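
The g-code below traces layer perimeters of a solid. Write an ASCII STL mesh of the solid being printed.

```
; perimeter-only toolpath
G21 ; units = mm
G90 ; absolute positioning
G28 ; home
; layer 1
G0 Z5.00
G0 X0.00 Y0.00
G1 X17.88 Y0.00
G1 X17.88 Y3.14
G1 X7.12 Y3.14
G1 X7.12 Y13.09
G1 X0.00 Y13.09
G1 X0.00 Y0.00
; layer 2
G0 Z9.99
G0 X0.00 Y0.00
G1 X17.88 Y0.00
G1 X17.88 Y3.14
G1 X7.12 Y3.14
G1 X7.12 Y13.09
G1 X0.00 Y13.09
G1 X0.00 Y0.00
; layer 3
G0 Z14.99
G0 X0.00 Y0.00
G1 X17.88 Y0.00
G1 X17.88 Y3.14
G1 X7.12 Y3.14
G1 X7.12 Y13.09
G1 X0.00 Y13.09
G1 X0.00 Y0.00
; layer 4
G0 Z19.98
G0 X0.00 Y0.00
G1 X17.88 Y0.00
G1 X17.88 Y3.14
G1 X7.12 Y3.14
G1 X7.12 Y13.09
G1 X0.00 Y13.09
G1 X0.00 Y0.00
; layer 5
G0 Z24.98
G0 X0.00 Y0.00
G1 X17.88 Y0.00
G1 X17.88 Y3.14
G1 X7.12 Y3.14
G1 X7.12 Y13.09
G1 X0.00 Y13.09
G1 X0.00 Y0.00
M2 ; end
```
solid part
  facet normal 0.0000 0.0000 -1.0000
    outer loop
      vertex 17.88 3.14 0.00
      vertex 17.88 0.00 0.00
      vertex 0.00 0.00 0.00
    endloop
  endfacet
  facet normal 0.0000 0.0000 -1.0000
    outer loop
      vertex 7.12 3.14 0.00
      vertex 17.88 3.14 0.00
      vertex 0.00 0.00 0.00
    endloop
  endfacet
  facet normal 0.0000 0.0000 -1.0000
    outer loop
      vertex 7.12 13.09 0.00
      vertex 7.12 3.14 0.00
      vertex 0.00 0.00 0.00
    endloop
  endfacet
  facet normal 0.0000 0.0000 -1.0000
    outer loop
      vertex 0.00 13.09 0.00
      vertex 7.12 13.09 0.00
      vertex 0.00 0.00 0.00
    endloop
  endfacet
  facet normal 0.0000 0.0000 1.0000
    outer loop
      vertex 0.00 0.00 24.98
      vertex 17.88 0.00 24.98
      vertex 17.88 3.14 24.98
    endloop
  endfacet
  facet normal 0.0000 0.0000 1.0000
    outer loop
      vertex 0.00 0.00 24.98
      vertex 17.88 3.14 24.98
      vertex 7.12 3.14 24.98
    endloop
  endfacet
  facet normal 0.0000 0.0000 1.0000
    outer loop
      vertex 0.00 0.00 24.98
      vertex 7.12 3.14 24.98
      vertex 7.12 13.09 24.98
    endloop
  endfacet
  facet normal 0.0000 0.0000 1.0000
    outer loop
      vertex 0.00 0.00 24.98
      vertex 7.12 13.09 24.98
      vertex 0.00 13.09 24.98
    endloop
  endfacet
  facet normal 0.0000 -1.0000 0.0000
    outer loop
      vertex 0.00 0.00 0.00
      vertex 17.88 0.00 0.00
      vertex 17.88 0.00 24.98
    endloop
  endfacet
  facet normal 0.0000 -1.0000 0.0000
    outer loop
      vertex 0.00 0.00 0.00
      vertex 17.88 0.00 24.98
      vertex 0.00 0.00 24.98
    endloop
  endfacet
  facet normal 1.0000 0.0000 0.0000
    outer loop
      vertex 17.88 0.00 0.00
      vertex 17.88 3.14 0.00
      vertex 17.88 3.14 24.98
    endloop
  endfacet
  facet normal 1.0000 0.0000 0.0000
    outer loop
      vertex 17.88 0.00 0.00
      vertex 17.88 3.14 24.98
      vertex 17.88 0.00 24.98
    endloop
  endfacet
  facet normal 0.0000 1.0000 0.0000
    outer loop
      vertex 17.88 3.14 0.00
      vertex 7.12 3.14 0.00
      vertex 7.12 3.14 24.98
    endloop
  endfacet
  facet normal 0.0000 1.0000 0.0000
    outer loop
      vertex 17.88 3.14 0.00
      vertex 7.12 3.14 24.98
      vertex 17.88 3.14 24.98
    endloop
  endfacet
  facet normal 1.0000 0.0000 0.0000
    outer loop
      vertex 7.12 3.14 0.00
      vertex 7.12 13.09 0.00
      vertex 7.12 13.09 24.98
    endloop
  endfacet
  facet normal 1.0000 0.0000 0.0000
    outer loop
      vertex 7.12 3.14 0.00
      vertex 7.12 13.09 24.98
      vertex 7.12 3.14 24.98
    endloop
  endfacet
  facet normal 0.0000 1.0000 0.0000
    outer loop
      vertex 7.12 13.09 0.00
      vertex 0.00 13.09 0.00
      vertex 0.00 13.09 24.98
    endloop
  endfacet
  facet normal 0.0000 1.0000 0.0000
    outer loop
      vertex 7.12 13.09 0.00
      vertex 0.00 13.09 24.98
      vertex 7.12 13.09 24.98
    endloop
  endfacet
  facet normal -1.0000 0.0000 0.0000
    outer loop
      vertex 0.00 13.09 0.00
      vertex 0.00 0.00 0.00
      vertex 0.00 0.00 24.98
    endloop
  endfacet
  facet normal -1.0000 0.0000 0.0000
    outer loop
      vertex 0.00 13.09 0.00
      vertex 0.00 0.00 24.98
      vertex 0.00 13.09 24.98
    endloop
  endfacet
endsolid part

The G0 Z moves step by Δz≈5.00 mm. Every layer's G1 loop is the same polygon, so the solid is a straight extrusion of it from z=0 to z≈25. Closing with flat bottom and top caps and triangulating gives 20 facets — an L-shaped prism: outer 17.9 × 13.1 mm, arm thicknesses ≈ 3.14 mm (horizontal) and 7.12 mm (vertical), extruded 25 mm in z.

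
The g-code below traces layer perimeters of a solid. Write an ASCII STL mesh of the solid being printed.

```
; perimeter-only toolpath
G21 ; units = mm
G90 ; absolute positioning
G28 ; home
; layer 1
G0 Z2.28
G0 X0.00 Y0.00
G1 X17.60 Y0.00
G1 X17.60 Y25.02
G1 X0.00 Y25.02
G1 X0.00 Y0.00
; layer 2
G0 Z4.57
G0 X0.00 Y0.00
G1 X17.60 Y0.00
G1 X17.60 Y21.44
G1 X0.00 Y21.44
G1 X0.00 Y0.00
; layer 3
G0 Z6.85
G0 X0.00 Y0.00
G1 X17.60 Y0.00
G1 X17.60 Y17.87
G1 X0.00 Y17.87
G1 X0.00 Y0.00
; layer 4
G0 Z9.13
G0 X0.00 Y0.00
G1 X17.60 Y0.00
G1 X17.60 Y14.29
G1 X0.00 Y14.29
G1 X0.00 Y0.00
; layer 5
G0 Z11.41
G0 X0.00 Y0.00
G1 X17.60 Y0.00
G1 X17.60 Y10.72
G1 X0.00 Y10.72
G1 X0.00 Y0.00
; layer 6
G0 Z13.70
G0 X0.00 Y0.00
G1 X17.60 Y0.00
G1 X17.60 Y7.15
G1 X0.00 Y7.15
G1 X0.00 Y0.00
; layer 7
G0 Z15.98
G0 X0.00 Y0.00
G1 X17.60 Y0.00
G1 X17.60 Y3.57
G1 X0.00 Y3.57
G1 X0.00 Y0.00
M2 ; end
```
solid part
  facet normal 0.0000 0.0000 -1.0000
    outer loop
      vertex 17.60 28.59 0.00
      vertex 17.60 0.00 0.00
      vertex 0.00 0.00 0.00
    endloop
  endfacet
  facet normal 0.0000 0.0000 -1.0000
    outer loop
      vertex 0.00 28.59 0.00
      vertex 17.60 28.59 0.00
      vertex 0.00 0.00 0.00
    endloop
  endfacet
  facet normal 0.0000 -1.0000 0.0000
    outer loop
      vertex 0.00 0.00 0.00
      vertex 17.60 0.00 0.00
      vertex 17.60 0.00 18.26
    endloop
  endfacet
  facet normal 0.0000 -1.0000 0.0000
    outer loop
      vertex 0.00 0.00 0.00
      vertex 17.60 0.00 18.26
      vertex 0.00 0.00 18.26
    endloop
  endfacet
  facet normal 0.0000 0.5383 0.8428
    outer loop
      vertex 0.00 0.00 18.26
      vertex 17.60 0.00 18.26
      vertex 17.60 28.59 0.00
    endloop
  endfacet
  facet normal 0.0000 0.5383 0.8428
    outer loop
      vertex 0.00 0.00 18.26
      vertex 17.60 28.59 0.00
      vertex 0.00 28.59 0.00
    endloop
  endfacet
  facet normal -1.0000 0.0000 0.0000
    outer loop
      vertex 0.00 0.00 18.26
      vertex 0.00 28.59 0.00
      vertex 0.00 0.00 0.00
    endloop
  endfacet
  facet normal 1.0000 0.0000 0.0000
    outer loop
      vertex 17.60 0.00 0.00
      vertex 17.60 28.59 0.00
      vertex 17.60 0.00 18.26
    endloop
  endfacet
endsolid part

The G0 Z moves step by Δz≈2.28 mm. The G1 loops shrink linearly with z, so the solid tapers from its base footprint up to z≈18.3. Closing with a flat bottom cap and the tapered top and triangulating gives 8 facets — a wedge (ramp): 17.6 × 28.6 mm base, rising to 18.3 mm along the y=0 edge and sloping linearly to z=0 at y=28.6.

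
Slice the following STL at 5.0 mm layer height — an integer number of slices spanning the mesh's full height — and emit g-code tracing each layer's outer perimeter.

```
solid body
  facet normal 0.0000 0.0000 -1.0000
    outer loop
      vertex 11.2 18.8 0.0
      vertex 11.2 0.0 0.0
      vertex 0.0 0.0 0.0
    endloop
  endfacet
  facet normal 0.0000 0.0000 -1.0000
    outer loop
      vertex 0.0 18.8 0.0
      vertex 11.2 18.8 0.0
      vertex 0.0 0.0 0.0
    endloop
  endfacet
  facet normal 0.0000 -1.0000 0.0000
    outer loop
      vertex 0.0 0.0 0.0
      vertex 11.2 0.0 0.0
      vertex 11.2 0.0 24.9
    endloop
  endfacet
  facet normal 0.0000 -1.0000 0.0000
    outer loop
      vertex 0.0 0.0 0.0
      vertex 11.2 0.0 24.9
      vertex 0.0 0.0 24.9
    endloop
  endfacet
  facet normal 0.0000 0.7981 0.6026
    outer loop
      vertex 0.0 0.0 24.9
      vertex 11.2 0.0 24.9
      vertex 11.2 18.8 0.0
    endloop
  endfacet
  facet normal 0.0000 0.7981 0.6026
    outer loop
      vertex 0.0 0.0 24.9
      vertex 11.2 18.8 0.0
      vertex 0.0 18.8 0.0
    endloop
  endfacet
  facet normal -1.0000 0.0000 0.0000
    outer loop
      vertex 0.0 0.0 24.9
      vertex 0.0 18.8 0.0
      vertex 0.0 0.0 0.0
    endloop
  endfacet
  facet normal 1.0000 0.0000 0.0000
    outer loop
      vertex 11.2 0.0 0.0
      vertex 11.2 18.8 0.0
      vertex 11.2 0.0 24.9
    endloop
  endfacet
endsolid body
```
; perimeter-only toolpath
G21 ; units = mm
G90 ; absolute positioning
G28 ; home
; layer 1
G0 Z5.0
G0 X0.0 Y0.0
G1 X11.2 Y0.0
G1 X11.2 Y15.0
G1 X0.0 Y15.0
G1 X0.0 Y0.0
; layer 2
G0 Z10.0
G0 X0.0 Y0.0
G1 X11.2 Y0.0
G1 X11.2 Y11.3
G1 X0.0 Y11.3
G1 X0.0 Y0.0
; layer 3
G0 Z14.9
G0 X0.0 Y0.0
G1 X11.2 Y0.0
G1 X11.2 Y7.5
G1 X0.0 Y7.5
G1 X0.0 Y0.0
; layer 4
G0 Z19.9
G0 X0.0 Y0.0
G1 X11.2 Y0.0
G1 X11.2 Y3.8
G1 X0.0 Y3.8
G1 X0.0 Y0.0
M2 ; end

The solid is a wedge (ramp): 11.2 × 18.8 mm base, rising to 24.9 mm along the y=0 edge and sloping linearly to z=0 at y=18.8. Slicing at Δz = 5.0 mm — 5 equal slices spanning the solid's height, so layer i sits at z = i·h/5 — gives 4 non-empty perimeters. Each is a 4-segment closed polygon; G0 lifts to the layer z and rapids to the start vertex, then G1 traces the edges. The cross-section shrinks linearly with z (the slice at the apex is degenerate and omitted).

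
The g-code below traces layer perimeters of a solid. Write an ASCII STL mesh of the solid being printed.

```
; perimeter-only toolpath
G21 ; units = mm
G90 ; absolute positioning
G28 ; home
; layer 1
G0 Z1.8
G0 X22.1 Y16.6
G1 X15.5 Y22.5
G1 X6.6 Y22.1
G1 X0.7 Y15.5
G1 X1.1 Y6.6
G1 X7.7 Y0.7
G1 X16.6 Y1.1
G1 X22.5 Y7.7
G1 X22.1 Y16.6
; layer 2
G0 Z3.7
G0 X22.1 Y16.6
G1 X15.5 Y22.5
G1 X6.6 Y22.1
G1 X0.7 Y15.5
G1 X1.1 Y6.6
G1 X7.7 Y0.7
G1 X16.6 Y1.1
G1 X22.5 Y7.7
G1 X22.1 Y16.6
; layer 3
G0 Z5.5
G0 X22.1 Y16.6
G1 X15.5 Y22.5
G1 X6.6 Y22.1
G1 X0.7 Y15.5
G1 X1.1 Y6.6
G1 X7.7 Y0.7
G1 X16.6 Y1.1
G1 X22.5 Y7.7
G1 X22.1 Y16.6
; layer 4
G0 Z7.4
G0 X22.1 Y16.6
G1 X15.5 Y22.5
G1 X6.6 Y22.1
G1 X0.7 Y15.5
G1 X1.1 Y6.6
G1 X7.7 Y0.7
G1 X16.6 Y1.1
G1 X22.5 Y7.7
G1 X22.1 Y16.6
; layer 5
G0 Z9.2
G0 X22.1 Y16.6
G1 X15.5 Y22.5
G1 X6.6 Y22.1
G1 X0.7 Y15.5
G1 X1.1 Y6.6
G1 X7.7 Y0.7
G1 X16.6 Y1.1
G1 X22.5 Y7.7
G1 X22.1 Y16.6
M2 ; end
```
solid part
  facet normal 0.0000 0.0000 -1.0000
    outer loop
      vertex 6.6 22.1 0.0
      vertex 15.5 22.5 0.0
      vertex 22.1 16.6 0.0
    endloop
  endfacet
  facet normal 0.0000 0.0000 -1.0000
    outer loop
      vertex 0.7 15.5 0.0
      vertex 6.6 22.1 0.0
      vertex 22.1 16.6 0.0
    endloop
  endfacet
  facet normal 0.0000 0.0000 -1.0000
    outer loop
      vertex 1.1 6.6 0.0
      vertex 0.7 15.5 0.0
      vertex 22.1 16.6 0.0
    endloop
  endfacet
  facet normal 0.0000 0.0000 -1.0000
    outer loop
      vertex 7.7 0.7 0.0
      vertex 1.1 6.6 0.0
      vertex 22.1 16.6 0.0
    endloop
  endfacet
  facet normal 0.0000 0.0000 -1.0000
    outer loop
      vertex 16.6 1.1 0.0
      vertex 7.7 0.7 0.0
      vertex 22.1 16.6 0.0
    endloop
  endfacet
  facet normal 0.0000 0.0000 -1.0000
    outer loop
      vertex 22.5 7.7 0.0
      vertex 16.6 1.1 0.0
      vertex 22.1 16.6 0.0
    endloop
  endfacet
  facet normal 0.0000 0.0000 1.0000
    outer loop
      vertex 22.1 16.6 9.2
      vertex 15.5 22.5 9.2
      vertex 6.6 22.1 9.2
    endloop
  endfacet
  facet normal 0.0000 0.0000 1.0000
    outer loop
      vertex 22.1 16.6 9.2
      vertex 6.6 22.1 9.2
      vertex 0.7 15.5 9.2
    endloop
  endfacet
  facet normal 0.0000 0.0000 1.0000
    outer loop
      vertex 22.1 16.6 9.2
      vertex 0.7 15.5 9.2
      vertex 1.1 6.6 9.2
    endloop
  endfacet
  facet normal 0.0000 0.0000 1.0000
    outer loop
      vertex 22.1 16.6 9.2
      vertex 1.1 6.6 9.2
      vertex 7.7 0.7 9.2
    endloop
  endfacet
  facet normal 0.0000 0.0000 1.0000
    outer loop
      vertex 22.1 16.6 9.2
      vertex 7.7 0.7 9.2
      vertex 16.6 1.1 9.2
    endloop
  endfacet
  facet normal 0.0000 0.0000 1.0000
    outer loop
      vertex 22.1 16.6 9.2
      vertex 16.6 1.1 9.2
      vertex 22.5 7.7 9.2
    endloop
  endfacet
  facet normal 0.6665 0.7455 0.0000
    outer loop
      vertex 22.1 16.6 0.0
      vertex 15.5 22.5 0.0
      vertex 15.5 22.5 9.2
    endloop
  endfacet
  facet normal 0.6665 0.7455 0.0000
    outer loop
      vertex 22.1 16.6 0.0
      vertex 15.5 22.5 9.2
      vertex 22.1 16.6 9.2
    endloop
  endfacet
  facet normal -0.0449 0.9990 0.0000
    outer loop
      vertex 15.5 22.5 0.0
      vertex 6.6 22.1 0.0
      vertex 6.6 22.1 9.2
    endloop
  endfacet
  facet normal -0.0449 0.9990 0.0000
    outer loop
      vertex 15.5 22.5 0.0
      vertex 6.6 22.1 9.2
      vertex 15.5 22.5 9.2
    endloop
  endfacet
  facet normal -0.7455 0.6665 0.0000
    outer loop
      vertex 6.6 22.1 0.0
      vertex 0.7 15.5 0.0
      vertex 0.7 15.5 9.2
    endloop
  endfacet
  facet normal -0.7455 0.6665 0.0000
    outer loop
      vertex 6.6 22.1 0.0
      vertex 0.7 15.5 9.2
      vertex 6.6 22.1 9.2
    endloop
  endfacet
  facet normal -0.9990 -0.0449 0.0000
    outer loop
      vertex 0.7 15.5 0.0
      vertex 1.1 6.6 0.0
      vertex 1.1 6.6 9.2
    endloop
  endfacet
  facet normal -0.9990 -0.0449 0.0000
    outer loop
      vertex 0.7 15.5 0.0
      vertex 1.1 6.6 9.2
      vertex 0.7 15.5 9.2
    endloop
  endfacet
  facet normal -0.6665 -0.7455 0.0000
    outer loop
      vertex 1.1 6.6 0.0
      vertex 7.7 0.7 0.0
      vertex 7.7 0.7 9.2
    endloop
  endfacet
  facet normal -0.6665 -0.7455 0.0000
    outer loop
      vertex 1.1 6.6 0.0
      vertex 7.7 0.7 9.2
      vertex 1.1 6.6 9.2
    endloop
  endfacet
  facet normal 0.0449 -0.9990 0.0000
    outer loop
      vertex 7.7 0.7 0.0
      vertex 16.6 1.1 0.0
      vertex 16.6 1.1 9.2
    endloop
  endfacet
  facet normal 0.0449 -0.9990 0.0000
    outer loop
      vertex 7.7 0.7 0.0
      vertex 16.6 1.1 9.2
      vertex 7.7 0.7 9.2
    endloop
  endfacet
  facet normal 0.7455 -0.6665 0.0000
    outer loop
      vertex 16.6 1.1 0.0
      vertex 22.5 7.7 0.0
      vertex 22.5 7.7 9.2
    endloop
  endfacet
  facet normal 0.7455 -0.6665 0.0000
    outer loop
      vertex 16.6 1.1 0.0
      vertex 22.5 7.7 9.2
      vertex 16.6 1.1 9.2
    endloop
  endfacet
  facet normal 0.9990 0.0449 0.0000
    outer loop
      vertex 22.5 7.7 0.0
      vertex 22.1 16.6 0.0
      vertex 22.1 16.6 9.2
    endloop
  endfacet
  facet normal 0.9990 0.0449 0.0000
    outer loop
      vertex 22.5 7.7 0.0
      vertex 22.1 16.6 9.2
      vertex 22.5 7.7 9.2
    endloop
  endfacet
endsolid part

The G0 Z moves step by Δz≈1.8 mm. Every layer's G1 loop is the same polygon, so the solid is a straight extrusion of it from z=0 to z≈9.2. Closing with flat bottom and top caps and triangulating gives 28 facets — a regular 8-sided prism (a cylinder approximated with 8 flat sides), circumscribed radius ≈ 11.6 mm, height ≈ 9.2 mm.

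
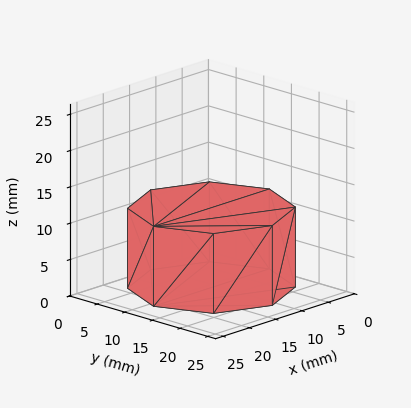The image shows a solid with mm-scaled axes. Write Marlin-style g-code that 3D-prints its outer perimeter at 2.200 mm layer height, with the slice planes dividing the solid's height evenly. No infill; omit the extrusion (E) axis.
Reading the render: the shape is a regular 8-sided prism (a cylinder approximated with 8 flat sides), circumscribed radius ≈ 11 mm, height ≈ 11 mm (dimensions read to the nearest mm from the axis ticks). For the g-code, the solid's height is divided into equal slices at the stated Δz and each level perimeter traced with G1 moves after a G0 lift.

; perimeter-only toolpath
G21 ; units = mm
G90 ; absolute positioning
G28 ; home
; layer 1
G0 Z2.200
G0 X22.000 Y11.000
G1 X18.778 Y18.778
G1 X11.000 Y22.000
G1 X3.222 Y18.778
G1 X0.000 Y11.000
G1 X3.222 Y3.222
G1 X11.000 Y0.000
G1 X18.778 Y3.222
G1 X22.000 Y11.000
; layer 2
G0 Z4.400
G0 X22.000 Y11.000
G1 X18.778 Y18.778
G1 X11.000 Y22.000
G1 X3.222 Y18.778
G1 X0.000 Y11.000
G1 X3.222 Y3.222
G1 X11.000 Y0.000
G1 X18.778 Y3.222
G1 X22.000 Y11.000
; layer 3
G0 Z6.600
G0 X22.000 Y11.000
G1 X18.778 Y18.778
G1 X11.000 Y22.000
G1 X3.222 Y18.778
G1 X0.000 Y11.000
G1 X3.222 Y3.222
G1 X11.000 Y0.000
G1 X18.778 Y3.222
G1 X22.000 Y11.000
; layer 4
G0 Z8.800
G0 X22.000 Y11.000
G1 X18.778 Y18.778
G1 X11.000 Y22.000
G1 X3.222 Y18.778
G1 X0.000 Y11.000
G1 X3.222 Y3.222
G1 X11.000 Y0.000
G1 X18.778 Y3.222
G1 X22.000 Y11.000
; layer 5
G0 Z11.000
G0 X22.000 Y11.000
G1 X18.778 Y18.778
G1 X11.000 Y22.000
G1 X3.222 Y18.778
G1 X0.000 Y11.000
G1 X3.222 Y3.222
G1 X11.000 Y0.000
G1 X18.778 Y3.222
G1 X22.000 Y11.000
M2 ; end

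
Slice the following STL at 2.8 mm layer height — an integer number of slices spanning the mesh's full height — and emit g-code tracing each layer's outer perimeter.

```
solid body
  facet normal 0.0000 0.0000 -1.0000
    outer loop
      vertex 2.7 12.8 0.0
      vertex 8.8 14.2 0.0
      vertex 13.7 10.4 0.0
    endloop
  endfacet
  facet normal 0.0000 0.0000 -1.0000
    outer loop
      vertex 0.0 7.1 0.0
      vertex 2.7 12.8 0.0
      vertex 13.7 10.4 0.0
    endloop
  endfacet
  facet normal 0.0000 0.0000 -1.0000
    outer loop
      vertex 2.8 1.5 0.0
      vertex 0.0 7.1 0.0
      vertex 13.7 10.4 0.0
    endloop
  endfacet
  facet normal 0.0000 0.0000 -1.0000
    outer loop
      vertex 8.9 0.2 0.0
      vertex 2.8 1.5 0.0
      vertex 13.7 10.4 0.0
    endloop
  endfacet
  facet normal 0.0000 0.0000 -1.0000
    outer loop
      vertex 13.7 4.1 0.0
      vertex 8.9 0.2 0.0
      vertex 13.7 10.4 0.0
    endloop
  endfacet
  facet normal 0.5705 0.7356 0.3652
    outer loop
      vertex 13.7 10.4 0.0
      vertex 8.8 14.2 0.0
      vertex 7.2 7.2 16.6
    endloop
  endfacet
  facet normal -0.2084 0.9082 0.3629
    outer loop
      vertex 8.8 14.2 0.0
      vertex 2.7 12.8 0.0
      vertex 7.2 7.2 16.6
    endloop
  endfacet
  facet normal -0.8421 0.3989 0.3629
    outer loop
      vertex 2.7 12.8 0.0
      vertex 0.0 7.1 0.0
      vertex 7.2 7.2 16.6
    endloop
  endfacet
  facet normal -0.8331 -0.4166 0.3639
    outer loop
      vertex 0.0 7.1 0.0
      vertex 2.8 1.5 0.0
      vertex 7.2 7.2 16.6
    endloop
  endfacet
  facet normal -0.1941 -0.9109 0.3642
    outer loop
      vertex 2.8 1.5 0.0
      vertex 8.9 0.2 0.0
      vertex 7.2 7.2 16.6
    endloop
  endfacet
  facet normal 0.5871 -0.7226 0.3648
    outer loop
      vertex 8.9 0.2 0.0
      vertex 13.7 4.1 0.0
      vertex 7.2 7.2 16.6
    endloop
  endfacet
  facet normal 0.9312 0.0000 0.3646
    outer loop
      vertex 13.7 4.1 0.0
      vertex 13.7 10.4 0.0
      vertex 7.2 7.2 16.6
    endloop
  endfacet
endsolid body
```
; perimeter-only toolpath
G21 ; units = mm
G90 ; absolute positioning
G28 ; home
; layer 1
G0 Z2.8
G0 X12.6 Y9.9
G1 X8.5 Y13.0
G1 X3.5 Y11.9
G1 X1.2 Y7.1
G1 X3.5 Y2.5
G1 X8.6 Y1.4
G1 X12.6 Y4.6
G1 X12.6 Y9.9
; layer 2
G0 Z5.5
G0 X11.5 Y9.3
G1 X8.3 Y11.9
G1 X4.2 Y10.9
G1 X2.4 Y7.1
G1 X4.3 Y3.4
G1 X8.3 Y2.5
G1 X11.5 Y5.1
G1 X11.5 Y9.3
; layer 3
G0 Z8.3
G0 X10.4 Y8.8
G1 X8.0 Y10.7
G1 X5.0 Y10.0
G1 X3.6 Y7.2
G1 X5.0 Y4.3
G1 X8.1 Y3.7
G1 X10.4 Y5.7
G1 X10.4 Y8.8
; layer 4
G0 Z11.1
G0 X9.4 Y8.3
G1 X7.7 Y9.5
G1 X5.7 Y9.1
G1 X4.8 Y7.2
G1 X5.7 Y5.3
G1 X7.8 Y4.9
G1 X9.4 Y6.2
G1 X9.4 Y8.3
; layer 5
G0 Z13.8
G0 X8.3 Y7.7
G1 X7.5 Y8.4
G1 X6.5 Y8.1
G1 X6.0 Y7.2
G1 X6.5 Y6.2
G1 X7.5 Y6.0
G1 X8.3 Y6.7
G1 X8.3 Y7.7
M2 ; end

The solid is a regular 7-sided pyramid, base circumscribed radius ≈ 7.2 mm, apex at z ≈ 16.6 mm. Slicing at Δz = 2.8 mm — 6 equal slices spanning the solid's height, so layer i sits at z = i·h/6 — gives 5 non-empty perimeters. Each is a 7-segment closed polygon; G0 lifts to the layer z and rapids to the start vertex, then G1 traces the edges. The cross-section shrinks linearly with z (the slice at the apex is degenerate and omitted).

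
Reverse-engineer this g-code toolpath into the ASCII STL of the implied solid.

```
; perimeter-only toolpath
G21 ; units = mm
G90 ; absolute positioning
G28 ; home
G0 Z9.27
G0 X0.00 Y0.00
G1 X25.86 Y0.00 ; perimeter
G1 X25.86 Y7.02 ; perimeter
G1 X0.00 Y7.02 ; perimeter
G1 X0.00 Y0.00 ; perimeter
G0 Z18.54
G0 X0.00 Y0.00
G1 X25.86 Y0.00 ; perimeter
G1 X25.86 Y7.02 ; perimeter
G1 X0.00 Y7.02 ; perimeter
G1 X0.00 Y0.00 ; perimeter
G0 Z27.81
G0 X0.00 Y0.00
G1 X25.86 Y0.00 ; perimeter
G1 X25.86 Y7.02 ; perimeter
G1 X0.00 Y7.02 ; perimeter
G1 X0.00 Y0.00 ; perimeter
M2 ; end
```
solid part
  facet normal 0.0000 0.0000 -1.0000
    outer loop
      vertex 25.86 7.02 0.00
      vertex 25.86 0.00 0.00
      vertex 0.00 0.00 0.00
    endloop
  endfacet
  facet normal 0.0000 0.0000 -1.0000
    outer loop
      vertex 0.00 7.02 0.00
      vertex 25.86 7.02 0.00
      vertex 0.00 0.00 0.00
    endloop
  endfacet
  facet normal 0.0000 0.0000 1.0000
    outer loop
      vertex 0.00 0.00 27.81
      vertex 25.86 0.00 27.81
      vertex 25.86 7.02 27.81
    endloop
  endfacet
  facet normal 0.0000 0.0000 1.0000
    outer loop
      vertex 0.00 0.00 27.81
      vertex 25.86 7.02 27.81
      vertex 0.00 7.02 27.81
    endloop
  endfacet
  facet normal 0.0000 -1.0000 0.0000
    outer loop
      vertex 0.00 0.00 0.00
      vertex 25.86 0.00 0.00
      vertex 25.86 0.00 27.81
    endloop
  endfacet
  facet normal 0.0000 -1.0000 0.0000
    outer loop
      vertex 0.00 0.00 0.00
      vertex 25.86 0.00 27.81
      vertex 0.00 0.00 27.81
    endloop
  endfacet
  facet normal 0.0000 1.0000 0.0000
    outer loop
      vertex 25.86 7.02 27.81
      vertex 25.86 7.02 0.00
      vertex 0.00 7.02 0.00
    endloop
  endfacet
  facet normal 0.0000 1.0000 0.0000
    outer loop
      vertex 0.00 7.02 27.81
      vertex 25.86 7.02 27.81
      vertex 0.00 7.02 0.00
    endloop
  endfacet
  facet normal -1.0000 0.0000 0.0000
    outer loop
      vertex 0.00 7.02 27.81
      vertex 0.00 7.02 0.00
      vertex 0.00 0.00 0.00
    endloop
  endfacet
  facet normal -1.0000 0.0000 0.0000
    outer loop
      vertex 0.00 0.00 27.81
      vertex 0.00 7.02 27.81
      vertex 0.00 0.00 0.00
    endloop
  endfacet
  facet normal 1.0000 0.0000 0.0000
    outer loop
      vertex 25.86 0.00 0.00
      vertex 25.86 7.02 0.00
      vertex 25.86 7.02 27.81
    endloop
  endfacet
  facet normal 1.0000 0.0000 0.0000
    outer loop
      vertex 25.86 0.00 0.00
      vertex 25.86 7.02 27.81
      vertex 25.86 0.00 27.81
    endloop
  endfacet
endsolid part

The G0 Z moves step by Δz≈9.27 mm. Every layer's G1 loop is the same polygon, so the solid is a straight extrusion of it from z=0 to z≈27.8. Closing with flat bottom and top caps and triangulating gives 12 facets — a rectangular box, roughly 25.9 × 7.02 mm footprint and 27.8 mm tall.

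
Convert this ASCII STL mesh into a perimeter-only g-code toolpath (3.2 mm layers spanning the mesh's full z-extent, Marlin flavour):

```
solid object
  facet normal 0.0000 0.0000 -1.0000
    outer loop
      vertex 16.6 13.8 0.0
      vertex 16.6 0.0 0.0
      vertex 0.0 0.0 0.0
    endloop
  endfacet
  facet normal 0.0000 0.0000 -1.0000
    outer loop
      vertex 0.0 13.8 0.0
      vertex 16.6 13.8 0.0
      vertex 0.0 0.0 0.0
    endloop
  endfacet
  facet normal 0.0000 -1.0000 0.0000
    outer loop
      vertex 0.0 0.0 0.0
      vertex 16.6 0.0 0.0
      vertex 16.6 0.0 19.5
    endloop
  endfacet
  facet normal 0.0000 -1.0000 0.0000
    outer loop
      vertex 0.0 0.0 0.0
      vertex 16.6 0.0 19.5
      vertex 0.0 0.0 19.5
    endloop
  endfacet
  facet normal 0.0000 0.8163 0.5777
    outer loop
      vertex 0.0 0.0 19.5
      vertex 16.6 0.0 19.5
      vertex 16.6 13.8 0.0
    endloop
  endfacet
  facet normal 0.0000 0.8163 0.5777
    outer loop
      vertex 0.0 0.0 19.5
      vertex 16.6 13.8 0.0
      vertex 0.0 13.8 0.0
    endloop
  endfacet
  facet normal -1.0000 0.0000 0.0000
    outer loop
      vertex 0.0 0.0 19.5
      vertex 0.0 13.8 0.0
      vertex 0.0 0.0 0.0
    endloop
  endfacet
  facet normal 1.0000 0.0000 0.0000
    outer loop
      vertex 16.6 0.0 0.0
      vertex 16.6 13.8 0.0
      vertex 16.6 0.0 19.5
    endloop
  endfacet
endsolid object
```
; perimeter-only toolpath
G21 ; units = mm
G90 ; absolute positioning
G28 ; home
; layer 1
G0 Z3.2
G0 X0.0 Y0.0
G1 X16.6 Y0.0
G1 X16.6 Y11.5
G1 X0.0 Y11.5
G1 X0.0 Y0.0
; layer 2
G0 Z6.5
G0 X0.0 Y0.0
G1 X16.6 Y0.0
G1 X16.6 Y9.2
G1 X0.0 Y9.2
G1 X0.0 Y0.0
; layer 3
G0 Z9.8
G0 X0.0 Y0.0
G1 X16.6 Y0.0
G1 X16.6 Y6.9
G1 X0.0 Y6.9
G1 X0.0 Y0.0
; layer 4
G0 Z13.0
G0 X0.0 Y0.0
G1 X16.6 Y0.0
G1 X16.6 Y4.6
G1 X0.0 Y4.6
G1 X0.0 Y0.0
; layer 5
G0 Z16.2
G0 X0.0 Y0.0
G1 X16.6 Y0.0
G1 X16.6 Y2.3
G1 X0.0 Y2.3
G1 X0.0 Y0.0
M2 ; end

The solid is a wedge (ramp): 16.6 × 13.8 mm base, rising to 19.5 mm along the y=0 edge and sloping linearly to z=0 at y=13.8. Slicing at Δz = 3.2 mm — 6 equal slices spanning the solid's height, so layer i sits at z = i·h/6 — gives 5 non-empty perimeters. Each is a 4-segment closed polygon; G0 lifts to the layer z and rapids to the start vertex, then G1 traces the edges. The cross-section shrinks linearly with z (the slice at the apex is degenerate and omitted).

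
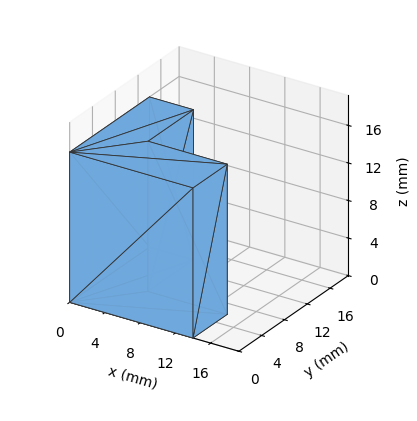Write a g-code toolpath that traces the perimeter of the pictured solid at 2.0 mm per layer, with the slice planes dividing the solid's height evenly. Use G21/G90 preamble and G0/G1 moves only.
Reading the render: the shape is an L-shaped prism: outer 14 × 14 mm, arm thicknesses ≈ 6 mm (horizontal) and 5 mm (vertical), extruded 16 mm in z (dimensions read to the nearest mm from the axis ticks). For the g-code, the solid's height is divided into equal slices at the stated Δz and each level perimeter traced with G1 moves after a G0 lift.

; perimeter-only toolpath
G21 ; units = mm
G90 ; absolute positioning
G28 ; home
; layer 1
G0 Z2.0
G0 X0.0 Y0.0
G1 X14.0 Y0.0
G1 X14.0 Y6.0
G1 X5.0 Y6.0
G1 X5.0 Y14.0
G1 X0.0 Y14.0
G1 X0.0 Y0.0
; layer 2
G0 Z4.0
G0 X0.0 Y0.0
G1 X14.0 Y0.0
G1 X14.0 Y6.0
G1 X5.0 Y6.0
G1 X5.0 Y14.0
G1 X0.0 Y14.0
G1 X0.0 Y0.0
; layer 3
G0 Z6.0
G0 X0.0 Y0.0
G1 X14.0 Y0.0
G1 X14.0 Y6.0
G1 X5.0 Y6.0
G1 X5.0 Y14.0
G1 X0.0 Y14.0
G1 X0.0 Y0.0
; layer 4
G0 Z8.0
G0 X0.0 Y0.0
G1 X14.0 Y0.0
G1 X14.0 Y6.0
G1 X5.0 Y6.0
G1 X5.0 Y14.0
G1 X0.0 Y14.0
G1 X0.0 Y0.0
; layer 5
G0 Z10.0
G0 X0.0 Y0.0
G1 X14.0 Y0.0
G1 X14.0 Y6.0
G1 X5.0 Y6.0
G1 X5.0 Y14.0
G1 X0.0 Y14.0
G1 X0.0 Y0.0
; layer 6
G0 Z12.0
G0 X0.0 Y0.0
G1 X14.0 Y0.0
G1 X14.0 Y6.0
G1 X5.0 Y6.0
G1 X5.0 Y14.0
G1 X0.0 Y14.0
G1 X0.0 Y0.0
; layer 7
G0 Z14.0
G0 X0.0 Y0.0
G1 X14.0 Y0.0
G1 X14.0 Y6.0
G1 X5.0 Y6.0
G1 X5.0 Y14.0
G1 X0.0 Y14.0
G1 X0.0 Y0.0
; layer 8
G0 Z16.0
G0 X0.0 Y0.0
G1 X14.0 Y0.0
G1 X14.0 Y6.0
G1 X5.0 Y6.0
G1 X5.0 Y14.0
G1 X0.0 Y14.0
G1 X0.0 Y0.0
M2 ; end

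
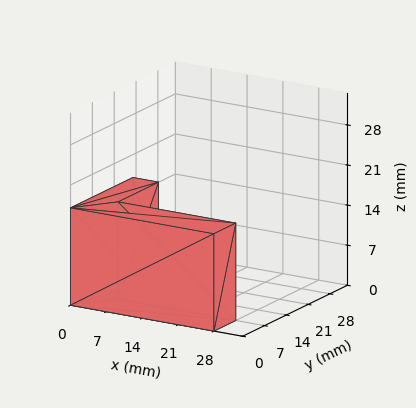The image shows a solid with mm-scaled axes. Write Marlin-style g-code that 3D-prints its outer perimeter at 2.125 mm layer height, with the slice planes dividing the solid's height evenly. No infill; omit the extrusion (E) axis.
Reading the render: the shape is an L-shaped prism: outer 28 × 20 mm, arm thicknesses ≈ 7 mm (horizontal) and 5 mm (vertical), extruded 17 mm in z (dimensions read to the nearest mm from the axis ticks). For the g-code, the solid's height is divided into equal slices at the stated Δz and each level perimeter traced with G1 moves after a G0 lift.

; perimeter-only toolpath
G21 ; units = mm
G90 ; absolute positioning
G28 ; home
; layer 1
G0 Z2.125
G0 X0.000 Y0.000
G1 X28.000 Y0.000
G1 X28.000 Y7.000
G1 X5.000 Y7.000
G1 X5.000 Y20.000
G1 X0.000 Y20.000
G1 X0.000 Y0.000
; layer 2
G0 Z4.250
G0 X0.000 Y0.000
G1 X28.000 Y0.000
G1 X28.000 Y7.000
G1 X5.000 Y7.000
G1 X5.000 Y20.000
G1 X0.000 Y20.000
G1 X0.000 Y0.000
; layer 3
G0 Z6.375
G0 X0.000 Y0.000
G1 X28.000 Y0.000
G1 X28.000 Y7.000
G1 X5.000 Y7.000
G1 X5.000 Y20.000
G1 X0.000 Y20.000
G1 X0.000 Y0.000
; layer 4
G0 Z8.500
G0 X0.000 Y0.000
G1 X28.000 Y0.000
G1 X28.000 Y7.000
G1 X5.000 Y7.000
G1 X5.000 Y20.000
G1 X0.000 Y20.000
G1 X0.000 Y0.000
; layer 5
G0 Z10.625
G0 X0.000 Y0.000
G1 X28.000 Y0.000
G1 X28.000 Y7.000
G1 X5.000 Y7.000
G1 X5.000 Y20.000
G1 X0.000 Y20.000
G1 X0.000 Y0.000
; layer 6
G0 Z12.750
G0 X0.000 Y0.000
G1 X28.000 Y0.000
G1 X28.000 Y7.000
G1 X5.000 Y7.000
G1 X5.000 Y20.000
G1 X0.000 Y20.000
G1 X0.000 Y0.000
; layer 7
G0 Z14.875
G0 X0.000 Y0.000
G1 X28.000 Y0.000
G1 X28.000 Y7.000
G1 X5.000 Y7.000
G1 X5.000 Y20.000
G1 X0.000 Y20.000
G1 X0.000 Y0.000
; layer 8
G0 Z17.000
G0 X0.000 Y0.000
G1 X28.000 Y0.000
G1 X28.000 Y7.000
G1 X5.000 Y7.000
G1 X5.000 Y20.000
G1 X0.000 Y20.000
G1 X0.000 Y0.000
M2 ; end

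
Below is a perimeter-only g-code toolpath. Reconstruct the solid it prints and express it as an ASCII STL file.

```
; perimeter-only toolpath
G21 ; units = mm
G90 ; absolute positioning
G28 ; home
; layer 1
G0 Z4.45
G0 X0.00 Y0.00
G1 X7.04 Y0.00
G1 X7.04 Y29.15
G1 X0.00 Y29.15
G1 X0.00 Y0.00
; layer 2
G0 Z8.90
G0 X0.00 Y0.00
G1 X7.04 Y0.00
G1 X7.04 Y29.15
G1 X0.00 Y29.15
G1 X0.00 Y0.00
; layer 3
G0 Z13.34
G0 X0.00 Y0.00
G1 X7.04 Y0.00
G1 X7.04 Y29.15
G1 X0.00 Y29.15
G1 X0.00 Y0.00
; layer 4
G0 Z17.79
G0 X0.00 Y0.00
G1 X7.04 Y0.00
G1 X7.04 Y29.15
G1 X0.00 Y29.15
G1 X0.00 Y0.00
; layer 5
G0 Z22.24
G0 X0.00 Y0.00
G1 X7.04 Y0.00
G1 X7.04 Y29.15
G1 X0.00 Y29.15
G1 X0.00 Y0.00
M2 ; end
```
solid part
  facet normal 0.0000 0.0000 -1.0000
    outer loop
      vertex 7.04 29.15 0.00
      vertex 7.04 0.00 0.00
      vertex 0.00 0.00 0.00
    endloop
  endfacet
  facet normal 0.0000 0.0000 -1.0000
    outer loop
      vertex 0.00 29.15 0.00
      vertex 7.04 29.15 0.00
      vertex 0.00 0.00 0.00
    endloop
  endfacet
  facet normal 0.0000 0.0000 1.0000
    outer loop
      vertex 0.00 0.00 22.24
      vertex 7.04 0.00 22.24
      vertex 7.04 29.15 22.24
    endloop
  endfacet
  facet normal 0.0000 0.0000 1.0000
    outer loop
      vertex 0.00 0.00 22.24
      vertex 7.04 29.15 22.24
      vertex 0.00 29.15 22.24
    endloop
  endfacet
  facet normal 0.0000 -1.0000 0.0000
    outer loop
      vertex 0.00 0.00 0.00
      vertex 7.04 0.00 0.00
      vertex 7.04 0.00 22.24
    endloop
  endfacet
  facet normal 0.0000 -1.0000 0.0000
    outer loop
      vertex 0.00 0.00 0.00
      vertex 7.04 0.00 22.24
      vertex 0.00 0.00 22.24
    endloop
  endfacet
  facet normal 0.0000 1.0000 0.0000
    outer loop
      vertex 7.04 29.15 22.24
      vertex 7.04 29.15 0.00
      vertex 0.00 29.15 0.00
    endloop
  endfacet
  facet normal 0.0000 1.0000 0.0000
    outer loop
      vertex 0.00 29.15 22.24
      vertex 7.04 29.15 22.24
      vertex 0.00 29.15 0.00
    endloop
  endfacet
  facet normal -1.0000 0.0000 0.0000
    outer loop
      vertex 0.00 29.15 22.24
      vertex 0.00 29.15 0.00
      vertex 0.00 0.00 0.00
    endloop
  endfacet
  facet normal -1.0000 0.0000 0.0000
    outer loop
      vertex 0.00 0.00 22.24
      vertex 0.00 29.15 22.24
      vertex 0.00 0.00 0.00
    endloop
  endfacet
  facet normal 1.0000 0.0000 0.0000
    outer loop
      vertex 7.04 0.00 0.00
      vertex 7.04 29.15 0.00
      vertex 7.04 29.15 22.24
    endloop
  endfacet
  facet normal 1.0000 0.0000 0.0000
    outer loop
      vertex 7.04 0.00 0.00
      vertex 7.04 29.15 22.24
      vertex 7.04 0.00 22.24
    endloop
  endfacet
endsolid part

The G0 Z moves step by Δz≈4.45 mm. Every layer's G1 loop is the same polygon, so the solid is a straight extrusion of it from z=0 to z≈22.2. Closing with flat bottom and top caps and triangulating gives 12 facets — a rectangular box, roughly 7.04 × 29.1 mm footprint and 22.2 mm tall.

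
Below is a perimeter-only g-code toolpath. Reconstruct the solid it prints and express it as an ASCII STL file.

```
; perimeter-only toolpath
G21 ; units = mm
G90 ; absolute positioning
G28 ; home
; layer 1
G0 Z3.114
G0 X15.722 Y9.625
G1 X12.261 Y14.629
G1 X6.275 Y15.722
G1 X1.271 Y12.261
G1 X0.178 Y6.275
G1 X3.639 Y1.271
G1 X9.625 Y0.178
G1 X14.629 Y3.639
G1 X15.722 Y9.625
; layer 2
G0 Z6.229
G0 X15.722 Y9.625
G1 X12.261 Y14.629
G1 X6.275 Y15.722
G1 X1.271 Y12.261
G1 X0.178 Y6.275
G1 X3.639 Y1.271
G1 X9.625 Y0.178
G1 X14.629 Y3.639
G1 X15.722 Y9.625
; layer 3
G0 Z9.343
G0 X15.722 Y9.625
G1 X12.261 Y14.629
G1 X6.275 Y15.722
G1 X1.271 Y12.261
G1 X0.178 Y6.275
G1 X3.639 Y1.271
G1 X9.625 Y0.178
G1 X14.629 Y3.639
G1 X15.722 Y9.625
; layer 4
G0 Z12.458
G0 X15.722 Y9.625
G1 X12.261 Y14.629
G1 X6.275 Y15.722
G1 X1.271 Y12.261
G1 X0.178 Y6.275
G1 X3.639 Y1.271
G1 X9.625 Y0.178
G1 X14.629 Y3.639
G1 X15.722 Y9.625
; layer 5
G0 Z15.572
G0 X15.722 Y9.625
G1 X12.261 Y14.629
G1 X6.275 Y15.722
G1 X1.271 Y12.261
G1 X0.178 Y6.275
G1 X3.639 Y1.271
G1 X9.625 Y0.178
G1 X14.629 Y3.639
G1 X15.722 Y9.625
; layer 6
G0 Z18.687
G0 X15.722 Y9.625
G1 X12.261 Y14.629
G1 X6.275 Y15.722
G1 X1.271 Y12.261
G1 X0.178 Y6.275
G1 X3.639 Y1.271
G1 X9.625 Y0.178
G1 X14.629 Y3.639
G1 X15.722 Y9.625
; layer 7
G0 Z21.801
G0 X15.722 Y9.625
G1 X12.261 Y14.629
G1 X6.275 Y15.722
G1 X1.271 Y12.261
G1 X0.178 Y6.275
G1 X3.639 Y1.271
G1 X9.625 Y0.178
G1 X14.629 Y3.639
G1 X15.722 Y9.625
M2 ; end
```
solid part
  facet normal 0.0000 0.0000 -1.0000
    outer loop
      vertex 6.275 15.722 0.000
      vertex 12.261 14.629 0.000
      vertex 15.722 9.625 0.000
    endloop
  endfacet
  facet normal 0.0000 0.0000 -1.0000
    outer loop
      vertex 1.271 12.261 0.000
      vertex 6.275 15.722 0.000
      vertex 15.722 9.625 0.000
    endloop
  endfacet
  facet normal 0.0000 0.0000 -1.0000
    outer loop
      vertex 0.178 6.275 0.000
      vertex 1.271 12.261 0.000
      vertex 15.722 9.625 0.000
    endloop
  endfacet
  facet normal 0.0000 0.0000 -1.0000
    outer loop
      vertex 3.639 1.271 0.000
      vertex 0.178 6.275 0.000
      vertex 15.722 9.625 0.000
    endloop
  endfacet
  facet normal 0.0000 0.0000 -1.0000
    outer loop
      vertex 9.625 0.178 0.000
      vertex 3.639 1.271 0.000
      vertex 15.722 9.625 0.000
    endloop
  endfacet
  facet normal 0.0000 0.0000 -1.0000
    outer loop
      vertex 14.629 3.639 0.000
      vertex 9.625 0.178 0.000
      vertex 15.722 9.625 0.000
    endloop
  endfacet
  facet normal 0.0000 0.0000 1.0000
    outer loop
      vertex 15.722 9.625 21.801
      vertex 12.261 14.629 21.801
      vertex 6.275 15.722 21.801
    endloop
  endfacet
  facet normal 0.0000 0.0000 1.0000
    outer loop
      vertex 15.722 9.625 21.801
      vertex 6.275 15.722 21.801
      vertex 1.271 12.261 21.801
    endloop
  endfacet
  facet normal 0.0000 0.0000 1.0000
    outer loop
      vertex 15.722 9.625 21.801
      vertex 1.271 12.261 21.801
      vertex 0.178 6.275 21.801
    endloop
  endfacet
  facet normal 0.0000 0.0000 1.0000
    outer loop
      vertex 15.722 9.625 21.801
      vertex 0.178 6.275 21.801
      vertex 3.639 1.271 21.801
    endloop
  endfacet
  facet normal 0.0000 0.0000 1.0000
    outer loop
      vertex 15.722 9.625 21.801
      vertex 3.639 1.271 21.801
      vertex 9.625 0.178 21.801
    endloop
  endfacet
  facet normal 0.0000 0.0000 1.0000
    outer loop
      vertex 15.722 9.625 21.801
      vertex 9.625 0.178 21.801
      vertex 14.629 3.639 21.801
    endloop
  endfacet
  facet normal 0.8224 0.5688 0.0000
    outer loop
      vertex 15.722 9.625 0.000
      vertex 12.261 14.629 0.000
      vertex 12.261 14.629 21.801
    endloop
  endfacet
  facet normal 0.8224 0.5688 0.0000
    outer loop
      vertex 15.722 9.625 0.000
      vertex 12.261 14.629 21.801
      vertex 15.722 9.625 21.801
    endloop
  endfacet
  facet normal 0.1796 0.9837 0.0000
    outer loop
      vertex 12.261 14.629 0.000
      vertex 6.275 15.722 0.000
      vertex 6.275 15.722 21.801
    endloop
  endfacet
  facet normal 0.1796 0.9837 0.0000
    outer loop
      vertex 12.261 14.629 0.000
      vertex 6.275 15.722 21.801
      vertex 12.261 14.629 21.801
    endloop
  endfacet
  facet normal -0.5688 0.8224 0.0000
    outer loop
      vertex 6.275 15.722 0.000
      vertex 1.271 12.261 0.000
      vertex 1.271 12.261 21.801
    endloop
  endfacet
  facet normal -0.5688 0.8224 0.0000
    outer loop
      vertex 6.275 15.722 0.000
      vertex 1.271 12.261 21.801
      vertex 6.275 15.722 21.801
    endloop
  endfacet
  facet normal -0.9837 0.1796 0.0000
    outer loop
      vertex 1.271 12.261 0.000
      vertex 0.178 6.275 0.000
      vertex 0.178 6.275 21.801
    endloop
  endfacet
  facet normal -0.9837 0.1796 0.0000
    outer loop
      vertex 1.271 12.261 0.000
      vertex 0.178 6.275 21.801
      vertex 1.271 12.261 21.801
    endloop
  endfacet
  facet normal -0.8224 -0.5688 0.0000
    outer loop
      vertex 0.178 6.275 0.000
      vertex 3.639 1.271 0.000
      vertex 3.639 1.271 21.801
    endloop
  endfacet
  facet normal -0.8224 -0.5688 0.0000
    outer loop
      vertex 0.178 6.275 0.000
      vertex 3.639 1.271 21.801
      vertex 0.178 6.275 21.801
    endloop
  endfacet
  facet normal -0.1796 -0.9837 0.0000
    outer loop
      vertex 3.639 1.271 0.000
      vertex 9.625 0.178 0.000
      vertex 9.625 0.178 21.801
    endloop
  endfacet
  facet normal -0.1796 -0.9837 0.0000
    outer loop
      vertex 3.639 1.271 0.000
      vertex 9.625 0.178 21.801
      vertex 3.639 1.271 21.801
    endloop
  endfacet
  facet normal 0.5688 -0.8224 0.0000
    outer loop
      vertex 9.625 0.178 0.000
      vertex 14.629 3.639 0.000
      vertex 14.629 3.639 21.801
    endloop
  endfacet
  facet normal 0.5688 -0.8224 0.0000
    outer loop
      vertex 9.625 0.178 0.000
      vertex 14.629 3.639 21.801
      vertex 9.625 0.178 21.801
    endloop
  endfacet
  facet normal 0.9837 -0.1796 0.0000
    outer loop
      vertex 14.629 3.639 0.000
      vertex 15.722 9.625 0.000
      vertex 15.722 9.625 21.801
    endloop
  endfacet
  facet normal 0.9837 -0.1796 0.0000
    outer loop
      vertex 14.629 3.639 0.000
      vertex 15.722 9.625 21.801
      vertex 14.629 3.639 21.801
    endloop
  endfacet
endsolid part

The G0 Z moves step by Δz≈3.114 mm. Every layer's G1 loop is the same polygon, so the solid is a straight extrusion of it from z=0 to z≈21.8. Closing with flat bottom and top caps and triangulating gives 28 facets — a regular 8-sided prism (a cylinder approximated with 8 flat sides), circumscribed radius ≈ 7.95 mm, height ≈ 21.8 mm.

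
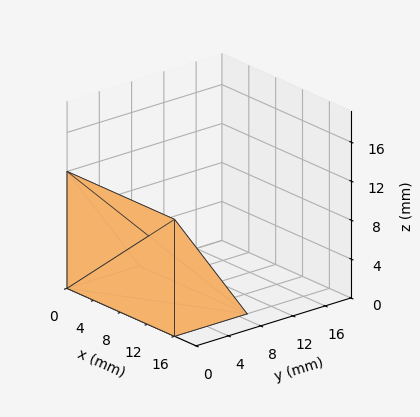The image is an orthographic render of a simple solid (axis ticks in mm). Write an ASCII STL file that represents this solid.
Reading the render: the shape is a wedge (ramp): 16 × 9 mm base, rising to 12 mm along the y=0 edge and sloping linearly to z=0 at y=9 (dimensions read to the nearest mm from the axis ticks). For the STL, each face is triangulated and given an outward normal.

solid part
  facet normal 0.0000 0.0000 -1.0000
    outer loop
      vertex 16.00 9.00 0.00
      vertex 16.00 0.00 0.00
      vertex 0.00 0.00 0.00
    endloop
  endfacet
  facet normal 0.0000 0.0000 -1.0000
    outer loop
      vertex 0.00 9.00 0.00
      vertex 16.00 9.00 0.00
      vertex 0.00 0.00 0.00
    endloop
  endfacet
  facet normal 0.0000 -1.0000 0.0000
    outer loop
      vertex 0.00 0.00 0.00
      vertex 16.00 0.00 0.00
      vertex 16.00 0.00 12.00
    endloop
  endfacet
  facet normal 0.0000 -1.0000 0.0000
    outer loop
      vertex 0.00 0.00 0.00
      vertex 16.00 0.00 12.00
      vertex 0.00 0.00 12.00
    endloop
  endfacet
  facet normal 0.0000 0.8000 0.6000
    outer loop
      vertex 0.00 0.00 12.00
      vertex 16.00 0.00 12.00
      vertex 16.00 9.00 0.00
    endloop
  endfacet
  facet normal 0.0000 0.8000 0.6000
    outer loop
      vertex 0.00 0.00 12.00
      vertex 16.00 9.00 0.00
      vertex 0.00 9.00 0.00
    endloop
  endfacet
  facet normal -1.0000 0.0000 0.0000
    outer loop
      vertex 0.00 0.00 12.00
      vertex 0.00 9.00 0.00
      vertex 0.00 0.00 0.00
    endloop
  endfacet
  facet normal 1.0000 0.0000 0.0000
    outer loop
      vertex 16.00 0.00 0.00
      vertex 16.00 9.00 0.00
      vertex 16.00 0.00 12.00
    endloop
  endfacet
endsolid part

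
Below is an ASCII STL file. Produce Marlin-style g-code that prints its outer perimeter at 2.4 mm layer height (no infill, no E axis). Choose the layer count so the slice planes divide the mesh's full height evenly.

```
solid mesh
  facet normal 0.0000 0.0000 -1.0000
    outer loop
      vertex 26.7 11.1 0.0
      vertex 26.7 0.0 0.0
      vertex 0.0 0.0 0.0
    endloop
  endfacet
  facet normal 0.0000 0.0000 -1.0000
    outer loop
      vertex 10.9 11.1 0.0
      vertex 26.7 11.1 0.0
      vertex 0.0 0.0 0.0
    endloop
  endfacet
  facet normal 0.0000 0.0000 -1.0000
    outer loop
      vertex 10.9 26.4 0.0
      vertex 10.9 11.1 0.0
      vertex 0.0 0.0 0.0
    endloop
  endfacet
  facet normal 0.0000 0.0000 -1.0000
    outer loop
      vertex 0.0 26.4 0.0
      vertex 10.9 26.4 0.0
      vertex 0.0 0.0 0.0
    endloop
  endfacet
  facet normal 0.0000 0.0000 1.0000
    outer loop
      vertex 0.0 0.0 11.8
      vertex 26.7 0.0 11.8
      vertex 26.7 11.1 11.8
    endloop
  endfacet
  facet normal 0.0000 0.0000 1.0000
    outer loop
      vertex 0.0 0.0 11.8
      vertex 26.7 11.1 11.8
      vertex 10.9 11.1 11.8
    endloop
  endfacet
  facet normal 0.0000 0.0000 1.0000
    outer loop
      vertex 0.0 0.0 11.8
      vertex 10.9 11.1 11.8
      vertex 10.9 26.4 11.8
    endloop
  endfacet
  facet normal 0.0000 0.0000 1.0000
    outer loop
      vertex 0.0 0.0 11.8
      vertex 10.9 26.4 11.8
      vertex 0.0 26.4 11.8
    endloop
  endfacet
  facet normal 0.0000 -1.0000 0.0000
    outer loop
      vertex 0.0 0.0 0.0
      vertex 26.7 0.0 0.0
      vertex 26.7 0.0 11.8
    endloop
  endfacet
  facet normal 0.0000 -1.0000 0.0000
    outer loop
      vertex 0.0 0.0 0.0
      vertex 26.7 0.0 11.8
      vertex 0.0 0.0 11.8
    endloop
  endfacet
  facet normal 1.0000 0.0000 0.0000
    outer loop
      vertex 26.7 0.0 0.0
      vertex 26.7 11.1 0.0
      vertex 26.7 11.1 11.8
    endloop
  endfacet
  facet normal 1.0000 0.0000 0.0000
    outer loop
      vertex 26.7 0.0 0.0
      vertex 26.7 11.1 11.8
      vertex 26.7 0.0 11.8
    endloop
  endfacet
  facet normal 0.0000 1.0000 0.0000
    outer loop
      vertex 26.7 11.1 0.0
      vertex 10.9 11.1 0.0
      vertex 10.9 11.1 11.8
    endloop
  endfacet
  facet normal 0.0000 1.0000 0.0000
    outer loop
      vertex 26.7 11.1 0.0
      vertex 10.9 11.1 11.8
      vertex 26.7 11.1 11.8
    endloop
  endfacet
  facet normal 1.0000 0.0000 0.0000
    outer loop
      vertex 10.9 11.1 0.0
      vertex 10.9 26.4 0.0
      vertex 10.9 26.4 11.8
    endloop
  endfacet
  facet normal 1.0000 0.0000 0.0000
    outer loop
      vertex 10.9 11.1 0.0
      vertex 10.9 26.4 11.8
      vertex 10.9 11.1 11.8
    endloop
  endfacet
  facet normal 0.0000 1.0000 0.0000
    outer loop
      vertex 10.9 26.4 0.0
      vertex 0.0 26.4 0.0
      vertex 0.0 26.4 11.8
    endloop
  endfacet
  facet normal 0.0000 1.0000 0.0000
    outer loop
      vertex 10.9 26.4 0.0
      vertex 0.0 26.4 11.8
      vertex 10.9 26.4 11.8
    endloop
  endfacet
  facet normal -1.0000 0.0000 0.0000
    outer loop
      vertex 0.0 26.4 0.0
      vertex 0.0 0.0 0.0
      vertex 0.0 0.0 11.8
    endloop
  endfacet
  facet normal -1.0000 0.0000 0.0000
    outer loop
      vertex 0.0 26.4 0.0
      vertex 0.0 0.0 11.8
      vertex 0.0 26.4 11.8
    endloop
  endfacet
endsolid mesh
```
; perimeter-only toolpath
G21 ; units = mm
G90 ; absolute positioning
G28 ; home
; layer 1
G0 Z2.4
G0 X0.0 Y0.0
G1 X26.7 Y0.0
G1 X26.7 Y11.1
G1 X10.9 Y11.1
G1 X10.9 Y26.4
G1 X0.0 Y26.4
G1 X0.0 Y0.0
; layer 2
G0 Z4.7
G0 X0.0 Y0.0
G1 X26.7 Y0.0
G1 X26.7 Y11.1
G1 X10.9 Y11.1
G1 X10.9 Y26.4
G1 X0.0 Y26.4
G1 X0.0 Y0.0
; layer 3
G0 Z7.1
G0 X0.0 Y0.0
G1 X26.7 Y0.0
G1 X26.7 Y11.1
G1 X10.9 Y11.1
G1 X10.9 Y26.4
G1 X0.0 Y26.4
G1 X0.0 Y0.0
; layer 4
G0 Z9.4
G0 X0.0 Y0.0
G1 X26.7 Y0.0
G1 X26.7 Y11.1
G1 X10.9 Y11.1
G1 X10.9 Y26.4
G1 X0.0 Y26.4
G1 X0.0 Y0.0
; layer 5
G0 Z11.8
G0 X0.0 Y0.0
G1 X26.7 Y0.0
G1 X26.7 Y11.1
G1 X10.9 Y11.1
G1 X10.9 Y26.4
G1 X0.0 Y26.4
G1 X0.0 Y0.0
M2 ; end

The solid is an L-shaped prism: outer 26.7 × 26.4 mm, arm thicknesses ≈ 11.1 mm (horizontal) and 10.9 mm (vertical), extruded 11.8 mm in z. Slicing at Δz = 2.4 mm — 5 equal slices spanning the solid's height, so layer i sits at z = i·h/5 — gives 5 non-empty perimeters. Each is a 6-segment closed polygon; G0 lifts to the layer z and rapids to the start vertex, then G1 traces the edges.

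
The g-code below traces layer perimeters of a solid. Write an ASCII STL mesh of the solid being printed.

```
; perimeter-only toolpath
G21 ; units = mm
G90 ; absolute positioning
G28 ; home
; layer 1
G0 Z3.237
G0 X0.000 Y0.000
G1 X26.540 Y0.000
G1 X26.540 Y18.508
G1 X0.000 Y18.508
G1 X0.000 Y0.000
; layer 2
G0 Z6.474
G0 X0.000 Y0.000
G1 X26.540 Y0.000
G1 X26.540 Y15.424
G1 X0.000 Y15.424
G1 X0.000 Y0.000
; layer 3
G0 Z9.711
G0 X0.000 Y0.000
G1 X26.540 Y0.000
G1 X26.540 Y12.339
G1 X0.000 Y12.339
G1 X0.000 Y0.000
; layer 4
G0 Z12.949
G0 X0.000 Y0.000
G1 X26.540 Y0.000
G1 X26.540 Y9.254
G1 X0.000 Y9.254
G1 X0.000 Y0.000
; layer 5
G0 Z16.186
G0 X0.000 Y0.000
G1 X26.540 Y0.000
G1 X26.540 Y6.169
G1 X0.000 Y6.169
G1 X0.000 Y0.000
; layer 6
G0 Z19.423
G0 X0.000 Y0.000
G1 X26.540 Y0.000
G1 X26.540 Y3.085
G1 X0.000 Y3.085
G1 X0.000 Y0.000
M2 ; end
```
solid part
  facet normal 0.0000 0.0000 -1.0000
    outer loop
      vertex 26.540 21.593 0.000
      vertex 26.540 0.000 0.000
      vertex 0.000 0.000 0.000
    endloop
  endfacet
  facet normal 0.0000 0.0000 -1.0000
    outer loop
      vertex 0.000 21.593 0.000
      vertex 26.540 21.593 0.000
      vertex 0.000 0.000 0.000
    endloop
  endfacet
  facet normal 0.0000 -1.0000 0.0000
    outer loop
      vertex 0.000 0.000 0.000
      vertex 26.540 0.000 0.000
      vertex 26.540 0.000 22.660
    endloop
  endfacet
  facet normal 0.0000 -1.0000 0.0000
    outer loop
      vertex 0.000 0.000 0.000
      vertex 26.540 0.000 22.660
      vertex 0.000 0.000 22.660
    endloop
  endfacet
  facet normal 0.0000 0.7239 0.6899
    outer loop
      vertex 0.000 0.000 22.660
      vertex 26.540 0.000 22.660
      vertex 26.540 21.593 0.000
    endloop
  endfacet
  facet normal 0.0000 0.7239 0.6899
    outer loop
      vertex 0.000 0.000 22.660
      vertex 26.540 21.593 0.000
      vertex 0.000 21.593 0.000
    endloop
  endfacet
  facet normal -1.0000 0.0000 0.0000
    outer loop
      vertex 0.000 0.000 22.660
      vertex 0.000 21.593 0.000
      vertex 0.000 0.000 0.000
    endloop
  endfacet
  facet normal 1.0000 0.0000 0.0000
    outer loop
      vertex 26.540 0.000 0.000
      vertex 26.540 21.593 0.000
      vertex 26.540 0.000 22.660
    endloop
  endfacet
endsolid part

The G0 Z moves step by Δz≈3.237 mm. The G1 loops shrink linearly with z, so the solid tapers from its base footprint up to z≈22.7. Closing with a flat bottom cap and the tapered top and triangulating gives 8 facets — a wedge (ramp): 26.5 × 21.6 mm base, rising to 22.7 mm along the y=0 edge and sloping linearly to z=0 at y=21.6.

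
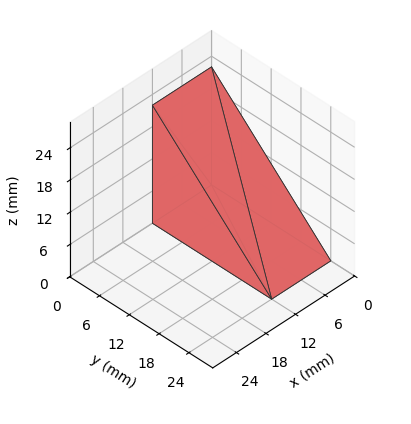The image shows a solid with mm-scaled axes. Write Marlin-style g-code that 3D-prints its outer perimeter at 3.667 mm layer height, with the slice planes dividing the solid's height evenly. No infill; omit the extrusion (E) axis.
Reading the render: the shape is a wedge (ramp): 12 × 24 mm base, rising to 22 mm along the y=0 edge and sloping linearly to z=0 at y=24 (dimensions read to the nearest mm from the axis ticks). For the g-code, the solid's height is divided into equal slices at the stated Δz and each level perimeter traced with G1 moves after a G0 lift.

; perimeter-only toolpath
G21 ; units = mm
G90 ; absolute positioning
G28 ; home
; layer 1
G0 Z3.667
G0 X0.000 Y0.000
G1 X12.000 Y0.000
G1 X12.000 Y20.000
G1 X0.000 Y20.000
G1 X0.000 Y0.000
; layer 2
G0 Z7.333
G0 X0.000 Y0.000
G1 X12.000 Y0.000
G1 X12.000 Y16.000
G1 X0.000 Y16.000
G1 X0.000 Y0.000
; layer 3
G0 Z11.000
G0 X0.000 Y0.000
G1 X12.000 Y0.000
G1 X12.000 Y12.000
G1 X0.000 Y12.000
G1 X0.000 Y0.000
; layer 4
G0 Z14.667
G0 X0.000 Y0.000
G1 X12.000 Y0.000
G1 X12.000 Y8.000
G1 X0.000 Y8.000
G1 X0.000 Y0.000
; layer 5
G0 Z18.333
G0 X0.000 Y0.000
G1 X12.000 Y0.000
G1 X12.000 Y4.000
G1 X0.000 Y4.000
G1 X0.000 Y0.000
M2 ; end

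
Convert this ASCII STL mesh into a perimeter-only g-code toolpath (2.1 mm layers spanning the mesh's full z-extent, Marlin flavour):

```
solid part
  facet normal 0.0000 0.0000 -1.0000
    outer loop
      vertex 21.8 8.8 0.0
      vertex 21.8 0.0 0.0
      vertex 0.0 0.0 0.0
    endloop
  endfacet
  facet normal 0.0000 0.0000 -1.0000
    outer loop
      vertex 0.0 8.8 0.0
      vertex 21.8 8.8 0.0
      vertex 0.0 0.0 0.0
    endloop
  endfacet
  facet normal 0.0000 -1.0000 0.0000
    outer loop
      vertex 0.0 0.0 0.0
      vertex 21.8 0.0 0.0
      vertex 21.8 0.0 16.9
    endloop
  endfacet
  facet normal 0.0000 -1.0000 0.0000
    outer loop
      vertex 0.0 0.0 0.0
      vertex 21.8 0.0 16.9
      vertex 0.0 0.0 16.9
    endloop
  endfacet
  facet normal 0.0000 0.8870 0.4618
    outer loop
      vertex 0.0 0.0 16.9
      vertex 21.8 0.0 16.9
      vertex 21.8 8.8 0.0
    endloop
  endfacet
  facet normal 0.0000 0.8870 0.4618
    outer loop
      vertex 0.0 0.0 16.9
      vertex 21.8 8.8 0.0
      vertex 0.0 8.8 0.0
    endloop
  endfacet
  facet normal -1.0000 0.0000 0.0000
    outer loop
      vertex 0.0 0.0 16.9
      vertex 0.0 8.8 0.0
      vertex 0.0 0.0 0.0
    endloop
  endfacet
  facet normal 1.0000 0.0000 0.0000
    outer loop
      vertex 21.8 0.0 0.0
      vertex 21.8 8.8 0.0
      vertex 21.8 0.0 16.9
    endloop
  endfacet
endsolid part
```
; perimeter-only toolpath
G21 ; units = mm
G90 ; absolute positioning
G28 ; home
; layer 1
G0 Z2.1
G0 X0.0 Y0.0
G1 X21.8 Y0.0
G1 X21.8 Y7.7
G1 X0.0 Y7.7
G1 X0.0 Y0.0
; layer 2
G0 Z4.2
G0 X0.0 Y0.0
G1 X21.8 Y0.0
G1 X21.8 Y6.6
G1 X0.0 Y6.6
G1 X0.0 Y0.0
; layer 3
G0 Z6.3
G0 X0.0 Y0.0
G1 X21.8 Y0.0
G1 X21.8 Y5.5
G1 X0.0 Y5.5
G1 X0.0 Y0.0
; layer 4
G0 Z8.4
G0 X0.0 Y0.0
G1 X21.8 Y0.0
G1 X21.8 Y4.4
G1 X0.0 Y4.4
G1 X0.0 Y0.0
; layer 5
G0 Z10.6
G0 X0.0 Y0.0
G1 X21.8 Y0.0
G1 X21.8 Y3.3
G1 X0.0 Y3.3
G1 X0.0 Y0.0
; layer 6
G0 Z12.7
G0 X0.0 Y0.0
G1 X21.8 Y0.0
G1 X21.8 Y2.2
G1 X0.0 Y2.2
G1 X0.0 Y0.0
; layer 7
G0 Z14.8
G0 X0.0 Y0.0
G1 X21.8 Y0.0
G1 X21.8 Y1.1
G1 X0.0 Y1.1
G1 X0.0 Y0.0
M2 ; end

The solid is a wedge (ramp): 21.8 × 8.8 mm base, rising to 16.9 mm along the y=0 edge and sloping linearly to z=0 at y=8.8. Slicing at Δz = 2.1 mm — 8 equal slices spanning the solid's height, so layer i sits at z = i·h/8 — gives 7 non-empty perimeters. Each is a 4-segment closed polygon; G0 lifts to the layer z and rapids to the start vertex, then G1 traces the edges. The cross-section shrinks linearly with z (the slice at the apex is degenerate and omitted).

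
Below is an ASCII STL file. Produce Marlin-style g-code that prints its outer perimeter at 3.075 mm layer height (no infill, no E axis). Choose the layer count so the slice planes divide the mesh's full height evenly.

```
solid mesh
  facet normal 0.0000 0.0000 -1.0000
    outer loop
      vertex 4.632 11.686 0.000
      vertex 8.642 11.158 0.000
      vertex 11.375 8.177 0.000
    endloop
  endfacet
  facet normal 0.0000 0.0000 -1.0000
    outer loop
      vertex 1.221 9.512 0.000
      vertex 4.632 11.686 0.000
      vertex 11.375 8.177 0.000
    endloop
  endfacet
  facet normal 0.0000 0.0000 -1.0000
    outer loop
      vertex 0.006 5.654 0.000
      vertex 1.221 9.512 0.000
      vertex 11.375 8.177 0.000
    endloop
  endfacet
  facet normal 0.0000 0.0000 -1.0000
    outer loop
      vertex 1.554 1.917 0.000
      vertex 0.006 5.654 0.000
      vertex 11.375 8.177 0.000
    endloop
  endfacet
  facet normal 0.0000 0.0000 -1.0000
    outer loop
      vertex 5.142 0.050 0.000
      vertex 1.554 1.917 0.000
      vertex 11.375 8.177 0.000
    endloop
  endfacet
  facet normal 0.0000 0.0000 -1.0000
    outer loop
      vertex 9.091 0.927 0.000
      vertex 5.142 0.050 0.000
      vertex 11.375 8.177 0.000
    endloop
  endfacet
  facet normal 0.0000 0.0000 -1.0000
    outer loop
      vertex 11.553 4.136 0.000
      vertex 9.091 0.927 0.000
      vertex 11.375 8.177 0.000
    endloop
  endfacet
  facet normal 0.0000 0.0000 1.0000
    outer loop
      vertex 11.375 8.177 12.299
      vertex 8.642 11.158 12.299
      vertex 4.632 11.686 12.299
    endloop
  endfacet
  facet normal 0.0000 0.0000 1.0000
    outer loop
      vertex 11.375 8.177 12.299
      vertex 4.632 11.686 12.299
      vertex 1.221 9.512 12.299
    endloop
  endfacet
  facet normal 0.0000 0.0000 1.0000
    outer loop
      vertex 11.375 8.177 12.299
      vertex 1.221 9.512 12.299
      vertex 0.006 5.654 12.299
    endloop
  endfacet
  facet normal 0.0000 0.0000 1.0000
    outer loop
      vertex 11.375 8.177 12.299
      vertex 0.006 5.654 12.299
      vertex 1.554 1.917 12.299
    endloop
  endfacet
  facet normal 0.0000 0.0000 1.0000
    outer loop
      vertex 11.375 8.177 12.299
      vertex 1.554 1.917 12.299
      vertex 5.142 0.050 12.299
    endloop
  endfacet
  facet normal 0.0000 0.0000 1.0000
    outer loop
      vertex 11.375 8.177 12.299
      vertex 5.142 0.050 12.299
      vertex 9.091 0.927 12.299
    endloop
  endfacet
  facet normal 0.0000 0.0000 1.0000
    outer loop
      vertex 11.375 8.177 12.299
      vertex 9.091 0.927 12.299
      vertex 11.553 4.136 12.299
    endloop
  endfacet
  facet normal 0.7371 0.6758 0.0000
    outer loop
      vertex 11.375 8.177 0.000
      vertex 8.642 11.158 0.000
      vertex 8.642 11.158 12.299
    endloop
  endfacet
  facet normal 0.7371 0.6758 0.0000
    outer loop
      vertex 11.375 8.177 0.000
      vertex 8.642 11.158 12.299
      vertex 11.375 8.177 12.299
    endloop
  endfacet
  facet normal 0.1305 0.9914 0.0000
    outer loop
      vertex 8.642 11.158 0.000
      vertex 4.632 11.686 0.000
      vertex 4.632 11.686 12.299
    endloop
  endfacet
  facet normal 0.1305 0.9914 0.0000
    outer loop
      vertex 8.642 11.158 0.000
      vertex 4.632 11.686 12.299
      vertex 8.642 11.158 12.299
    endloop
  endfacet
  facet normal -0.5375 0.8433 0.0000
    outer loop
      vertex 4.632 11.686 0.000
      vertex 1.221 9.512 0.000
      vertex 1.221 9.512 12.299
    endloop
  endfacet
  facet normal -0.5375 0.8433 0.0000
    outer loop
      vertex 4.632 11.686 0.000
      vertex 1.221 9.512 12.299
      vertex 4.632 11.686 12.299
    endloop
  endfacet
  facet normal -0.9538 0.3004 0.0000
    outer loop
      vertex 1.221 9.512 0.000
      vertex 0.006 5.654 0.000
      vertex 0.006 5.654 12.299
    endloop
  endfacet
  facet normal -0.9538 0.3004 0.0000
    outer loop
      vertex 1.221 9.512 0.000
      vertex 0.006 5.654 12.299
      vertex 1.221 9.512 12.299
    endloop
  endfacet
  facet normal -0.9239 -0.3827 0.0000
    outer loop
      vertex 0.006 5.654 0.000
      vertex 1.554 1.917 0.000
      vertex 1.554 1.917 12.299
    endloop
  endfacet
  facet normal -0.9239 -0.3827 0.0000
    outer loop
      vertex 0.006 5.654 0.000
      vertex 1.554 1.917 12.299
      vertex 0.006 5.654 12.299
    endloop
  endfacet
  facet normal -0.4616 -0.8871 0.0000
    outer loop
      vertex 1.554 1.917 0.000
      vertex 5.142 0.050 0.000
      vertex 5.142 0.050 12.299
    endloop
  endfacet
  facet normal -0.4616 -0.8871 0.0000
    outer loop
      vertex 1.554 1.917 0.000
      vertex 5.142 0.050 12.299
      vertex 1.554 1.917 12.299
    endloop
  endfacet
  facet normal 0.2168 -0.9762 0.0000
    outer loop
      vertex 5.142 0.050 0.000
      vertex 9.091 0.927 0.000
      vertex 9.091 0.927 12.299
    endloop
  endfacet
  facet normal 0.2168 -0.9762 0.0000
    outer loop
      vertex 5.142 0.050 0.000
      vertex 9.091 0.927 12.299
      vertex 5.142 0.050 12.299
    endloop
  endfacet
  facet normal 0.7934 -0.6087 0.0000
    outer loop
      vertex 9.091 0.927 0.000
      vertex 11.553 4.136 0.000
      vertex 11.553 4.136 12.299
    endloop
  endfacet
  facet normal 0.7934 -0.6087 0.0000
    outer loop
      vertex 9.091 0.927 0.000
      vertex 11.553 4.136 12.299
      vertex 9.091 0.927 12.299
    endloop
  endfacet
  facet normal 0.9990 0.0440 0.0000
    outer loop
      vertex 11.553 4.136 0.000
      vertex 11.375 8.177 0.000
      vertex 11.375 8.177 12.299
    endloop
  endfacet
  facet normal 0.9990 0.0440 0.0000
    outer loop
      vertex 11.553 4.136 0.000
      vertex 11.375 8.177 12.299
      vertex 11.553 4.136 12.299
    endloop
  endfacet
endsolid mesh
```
; perimeter-only toolpath
G21 ; units = mm
G90 ; absolute positioning
G28 ; home
; layer 1
G0 Z3.075
G0 X11.375 Y8.177
G1 X8.642 Y11.158
G1 X4.632 Y11.686
G1 X1.221 Y9.512
G1 X0.006 Y5.654
G1 X1.554 Y1.917
G1 X5.142 Y0.050
G1 X9.091 Y0.927
G1 X11.553 Y4.136
G1 X11.375 Y8.177
; layer 2
G0 Z6.149
G0 X11.375 Y8.177
G1 X8.642 Y11.158
G1 X4.632 Y11.686
G1 X1.221 Y9.512
G1 X0.006 Y5.654
G1 X1.554 Y1.917
G1 X5.142 Y0.050
G1 X9.091 Y0.927
G1 X11.553 Y4.136
G1 X11.375 Y8.177
; layer 3
G0 Z9.224
G0 X11.375 Y8.177
G1 X8.642 Y11.158
G1 X4.632 Y11.686
G1 X1.221 Y9.512
G1 X0.006 Y5.654
G1 X1.554 Y1.917
G1 X5.142 Y0.050
G1 X9.091 Y0.927
G1 X11.553 Y4.136
G1 X11.375 Y8.177
; layer 4
G0 Z12.299
G0 X11.375 Y8.177
G1 X8.642 Y11.158
G1 X4.632 Y11.686
G1 X1.221 Y9.512
G1 X0.006 Y5.654
G1 X1.554 Y1.917
G1 X5.142 Y0.050
G1 X9.091 Y0.927
G1 X11.553 Y4.136
G1 X11.375 Y8.177
M2 ; end

The solid is a regular 9-sided prism (a cylinder approximated with 9 flat sides), circumscribed radius ≈ 5.91 mm, height ≈ 12.3 mm. Slicing at Δz = 3.075 mm — 4 equal slices spanning the solid's height, so layer i sits at z = i·h/4 — gives 4 non-empty perimeters. Each is a 9-segment closed polygon; G0 lifts to the layer z and rapids to the start vertex, then G1 traces the edges.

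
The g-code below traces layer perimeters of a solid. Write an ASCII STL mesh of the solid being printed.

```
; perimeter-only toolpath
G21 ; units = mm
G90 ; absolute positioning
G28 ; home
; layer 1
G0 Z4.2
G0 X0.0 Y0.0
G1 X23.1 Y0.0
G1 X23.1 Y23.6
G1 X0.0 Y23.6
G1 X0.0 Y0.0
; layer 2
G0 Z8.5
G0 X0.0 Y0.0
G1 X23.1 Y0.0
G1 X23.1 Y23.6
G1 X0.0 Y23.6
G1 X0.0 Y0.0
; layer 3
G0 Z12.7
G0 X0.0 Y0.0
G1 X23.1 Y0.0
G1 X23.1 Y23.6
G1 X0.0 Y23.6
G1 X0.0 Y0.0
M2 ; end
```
solid part
  facet normal 0.0000 0.0000 -1.0000
    outer loop
      vertex 23.1 23.6 0.0
      vertex 23.1 0.0 0.0
      vertex 0.0 0.0 0.0
    endloop
  endfacet
  facet normal 0.0000 0.0000 -1.0000
    outer loop
      vertex 0.0 23.6 0.0
      vertex 23.1 23.6 0.0
      vertex 0.0 0.0 0.0
    endloop
  endfacet
  facet normal 0.0000 0.0000 1.0000
    outer loop
      vertex 0.0 0.0 12.7
      vertex 23.1 0.0 12.7
      vertex 23.1 23.6 12.7
    endloop
  endfacet
  facet normal 0.0000 0.0000 1.0000
    outer loop
      vertex 0.0 0.0 12.7
      vertex 23.1 23.6 12.7
      vertex 0.0 23.6 12.7
    endloop
  endfacet
  facet normal 0.0000 -1.0000 0.0000
    outer loop
      vertex 0.0 0.0 0.0
      vertex 23.1 0.0 0.0
      vertex 23.1 0.0 12.7
    endloop
  endfacet
  facet normal 0.0000 -1.0000 0.0000
    outer loop
      vertex 0.0 0.0 0.0
      vertex 23.1 0.0 12.7
      vertex 0.0 0.0 12.7
    endloop
  endfacet
  facet normal 0.0000 1.0000 0.0000
    outer loop
      vertex 23.1 23.6 12.7
      vertex 23.1 23.6 0.0
      vertex 0.0 23.6 0.0
    endloop
  endfacet
  facet normal 0.0000 1.0000 0.0000
    outer loop
      vertex 0.0 23.6 12.7
      vertex 23.1 23.6 12.7
      vertex 0.0 23.6 0.0
    endloop
  endfacet
  facet normal -1.0000 0.0000 0.0000
    outer loop
      vertex 0.0 23.6 12.7
      vertex 0.0 23.6 0.0
      vertex 0.0 0.0 0.0
    endloop
  endfacet
  facet normal -1.0000 0.0000 0.0000
    outer loop
      vertex 0.0 0.0 12.7
      vertex 0.0 23.6 12.7
      vertex 0.0 0.0 0.0
    endloop
  endfacet
  facet normal 1.0000 0.0000 0.0000
    outer loop
      vertex 23.1 0.0 0.0
      vertex 23.1 23.6 0.0
      vertex 23.1 23.6 12.7
    endloop
  endfacet
  facet normal 1.0000 0.0000 0.0000
    outer loop
      vertex 23.1 0.0 0.0
      vertex 23.1 23.6 12.7
      vertex 23.1 0.0 12.7
    endloop
  endfacet
endsolid part

The G0 Z moves step by Δz≈4.2 mm. Every layer's G1 loop is the same polygon, so the solid is a straight extrusion of it from z=0 to z≈12.7. Closing with flat bottom and top caps and triangulating gives 12 facets — a rectangular box, roughly 23.1 × 23.6 mm footprint and 12.7 mm tall.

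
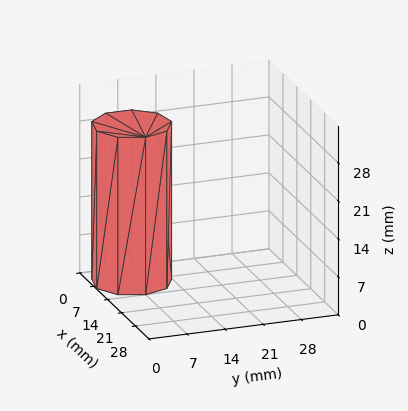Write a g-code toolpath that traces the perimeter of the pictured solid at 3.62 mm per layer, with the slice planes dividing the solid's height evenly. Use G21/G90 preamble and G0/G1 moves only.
Reading the render: the shape is a regular 9-sided prism (a cylinder approximated with 9 flat sides), circumscribed radius ≈ 7 mm, height ≈ 29 mm (dimensions read to the nearest mm from the axis ticks). For the g-code, the solid's height is divided into equal slices at the stated Δz and each level perimeter traced with G1 moves after a G0 lift.

; perimeter-only toolpath
G21 ; units = mm
G90 ; absolute positioning
G28 ; home
; layer 1
G0 Z3.62
G0 X14.00 Y7.00
G1 X12.36 Y11.50
G1 X8.22 Y13.89
G1 X3.50 Y13.06
G1 X0.42 Y9.39
G1 X0.42 Y4.61
G1 X3.50 Y0.94
G1 X8.22 Y0.11
G1 X12.36 Y2.50
G1 X14.00 Y7.00
; layer 2
G0 Z7.25
G0 X14.00 Y7.00
G1 X12.36 Y11.50
G1 X8.22 Y13.89
G1 X3.50 Y13.06
G1 X0.42 Y9.39
G1 X0.42 Y4.61
G1 X3.50 Y0.94
G1 X8.22 Y0.11
G1 X12.36 Y2.50
G1 X14.00 Y7.00
; layer 3
G0 Z10.88
G0 X14.00 Y7.00
G1 X12.36 Y11.50
G1 X8.22 Y13.89
G1 X3.50 Y13.06
G1 X0.42 Y9.39
G1 X0.42 Y4.61
G1 X3.50 Y0.94
G1 X8.22 Y0.11
G1 X12.36 Y2.50
G1 X14.00 Y7.00
; layer 4
G0 Z14.50
G0 X14.00 Y7.00
G1 X12.36 Y11.50
G1 X8.22 Y13.89
G1 X3.50 Y13.06
G1 X0.42 Y9.39
G1 X0.42 Y4.61
G1 X3.50 Y0.94
G1 X8.22 Y0.11
G1 X12.36 Y2.50
G1 X14.00 Y7.00
; layer 5
G0 Z18.12
G0 X14.00 Y7.00
G1 X12.36 Y11.50
G1 X8.22 Y13.89
G1 X3.50 Y13.06
G1 X0.42 Y9.39
G1 X0.42 Y4.61
G1 X3.50 Y0.94
G1 X8.22 Y0.11
G1 X12.36 Y2.50
G1 X14.00 Y7.00
; layer 6
G0 Z21.75
G0 X14.00 Y7.00
G1 X12.36 Y11.50
G1 X8.22 Y13.89
G1 X3.50 Y13.06
G1 X0.42 Y9.39
G1 X0.42 Y4.61
G1 X3.50 Y0.94
G1 X8.22 Y0.11
G1 X12.36 Y2.50
G1 X14.00 Y7.00
; layer 7
G0 Z25.38
G0 X14.00 Y7.00
G1 X12.36 Y11.50
G1 X8.22 Y13.89
G1 X3.50 Y13.06
G1 X0.42 Y9.39
G1 X0.42 Y4.61
G1 X3.50 Y0.94
G1 X8.22 Y0.11
G1 X12.36 Y2.50
G1 X14.00 Y7.00
; layer 8
G0 Z29.00
G0 X14.00 Y7.00
G1 X12.36 Y11.50
G1 X8.22 Y13.89
G1 X3.50 Y13.06
G1 X0.42 Y9.39
G1 X0.42 Y4.61
G1 X3.50 Y0.94
G1 X8.22 Y0.11
G1 X12.36 Y2.50
G1 X14.00 Y7.00
M2 ; end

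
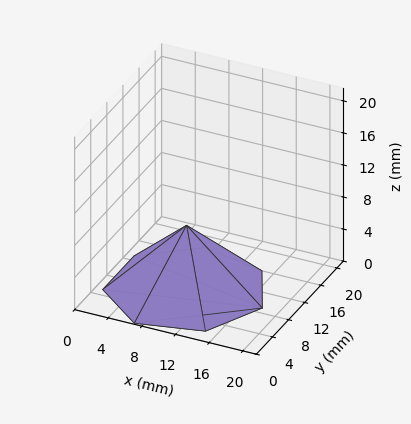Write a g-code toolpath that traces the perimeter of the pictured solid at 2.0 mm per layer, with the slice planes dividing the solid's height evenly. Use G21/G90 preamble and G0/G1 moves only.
Reading the render: the shape is a regular 7-sided pyramid, base circumscribed radius ≈ 9 mm, apex at z ≈ 8 mm (dimensions read to the nearest mm from the axis ticks). For the g-code, the solid's height is divided into equal slices at the stated Δz and each level perimeter traced with G1 moves after a G0 lift.

; perimeter-only toolpath
G21 ; units = mm
G90 ; absolute positioning
G28 ; home
; layer 1
G0 Z2.0
G0 X15.8 Y9.0
G1 X13.2 Y14.2
G1 X7.5 Y15.6
G1 X2.9 Y11.9
G1 X2.9 Y6.1
G1 X7.5 Y2.4
G1 X13.2 Y3.8
G1 X15.8 Y9.0
; layer 2
G0 Z4.0
G0 X13.5 Y9.0
G1 X11.8 Y12.5
G1 X8.0 Y13.4
G1 X5.0 Y10.9
G1 X5.0 Y7.0
G1 X8.0 Y4.6
G1 X11.8 Y5.5
G1 X13.5 Y9.0
; layer 3
G0 Z6.0
G0 X11.2 Y9.0
G1 X10.4 Y10.8
G1 X8.5 Y11.2
G1 X7.0 Y10.0
G1 X7.0 Y8.0
G1 X8.5 Y6.8
G1 X10.4 Y7.2
G1 X11.2 Y9.0
M2 ; end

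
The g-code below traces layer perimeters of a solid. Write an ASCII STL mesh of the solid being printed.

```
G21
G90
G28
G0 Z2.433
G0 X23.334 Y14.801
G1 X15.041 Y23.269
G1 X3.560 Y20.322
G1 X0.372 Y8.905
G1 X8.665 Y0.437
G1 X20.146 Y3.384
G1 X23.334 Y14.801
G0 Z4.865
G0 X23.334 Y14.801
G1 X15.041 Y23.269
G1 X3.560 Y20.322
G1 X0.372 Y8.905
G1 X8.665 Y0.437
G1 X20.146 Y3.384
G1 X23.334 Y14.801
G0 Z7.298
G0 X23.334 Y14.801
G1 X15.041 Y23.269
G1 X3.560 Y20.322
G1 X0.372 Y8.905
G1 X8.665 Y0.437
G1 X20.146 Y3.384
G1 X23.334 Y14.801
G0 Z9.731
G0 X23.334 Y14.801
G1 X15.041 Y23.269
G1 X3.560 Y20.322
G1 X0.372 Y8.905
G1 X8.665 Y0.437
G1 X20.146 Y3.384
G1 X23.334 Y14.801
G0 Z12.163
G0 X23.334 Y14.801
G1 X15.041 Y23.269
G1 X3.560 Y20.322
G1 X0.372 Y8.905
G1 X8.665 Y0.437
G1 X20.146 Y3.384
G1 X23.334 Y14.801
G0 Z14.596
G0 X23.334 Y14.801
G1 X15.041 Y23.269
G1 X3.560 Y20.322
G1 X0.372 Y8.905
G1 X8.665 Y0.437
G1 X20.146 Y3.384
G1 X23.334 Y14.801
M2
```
solid part
  facet normal 0.0000 0.0000 -1.0000
    outer loop
      vertex 3.560 20.322 0.000
      vertex 15.041 23.269 0.000
      vertex 23.334 14.801 0.000
    endloop
  endfacet
  facet normal 0.0000 0.0000 -1.0000
    outer loop
      vertex 0.372 8.905 0.000
      vertex 3.560 20.322 0.000
      vertex 23.334 14.801 0.000
    endloop
  endfacet
  facet normal 0.0000 0.0000 -1.0000
    outer loop
      vertex 8.665 0.437 0.000
      vertex 0.372 8.905 0.000
      vertex 23.334 14.801 0.000
    endloop
  endfacet
  facet normal 0.0000 0.0000 -1.0000
    outer loop
      vertex 20.146 3.384 0.000
      vertex 8.665 0.437 0.000
      vertex 23.334 14.801 0.000
    endloop
  endfacet
  facet normal 0.0000 0.0000 1.0000
    outer loop
      vertex 23.334 14.801 14.596
      vertex 15.041 23.269 14.596
      vertex 3.560 20.322 14.596
    endloop
  endfacet
  facet normal 0.0000 0.0000 1.0000
    outer loop
      vertex 23.334 14.801 14.596
      vertex 3.560 20.322 14.596
      vertex 0.372 8.905 14.596
    endloop
  endfacet
  facet normal 0.0000 0.0000 1.0000
    outer loop
      vertex 23.334 14.801 14.596
      vertex 0.372 8.905 14.596
      vertex 8.665 0.437 14.596
    endloop
  endfacet
  facet normal 0.0000 0.0000 1.0000
    outer loop
      vertex 23.334 14.801 14.596
      vertex 8.665 0.437 14.596
      vertex 20.146 3.384 14.596
    endloop
  endfacet
  facet normal 0.7145 0.6997 0.0000
    outer loop
      vertex 23.334 14.801 0.000
      vertex 15.041 23.269 0.000
      vertex 15.041 23.269 14.596
    endloop
  endfacet
  facet normal 0.7145 0.6997 0.0000
    outer loop
      vertex 23.334 14.801 0.000
      vertex 15.041 23.269 14.596
      vertex 23.334 14.801 14.596
    endloop
  endfacet
  facet normal -0.2486 0.9686 0.0000
    outer loop
      vertex 15.041 23.269 0.000
      vertex 3.560 20.322 0.000
      vertex 3.560 20.322 14.596
    endloop
  endfacet
  facet normal -0.2486 0.9686 0.0000
    outer loop
      vertex 15.041 23.269 0.000
      vertex 3.560 20.322 14.596
      vertex 15.041 23.269 14.596
    endloop
  endfacet
  facet normal -0.9632 0.2689 0.0000
    outer loop
      vertex 3.560 20.322 0.000
      vertex 0.372 8.905 0.000
      vertex 0.372 8.905 14.596
    endloop
  endfacet
  facet normal -0.9632 0.2689 0.0000
    outer loop
      vertex 3.560 20.322 0.000
      vertex 0.372 8.905 14.596
      vertex 3.560 20.322 14.596
    endloop
  endfacet
  facet normal -0.7145 -0.6997 0.0000
    outer loop
      vertex 0.372 8.905 0.000
      vertex 8.665 0.437 0.000
      vertex 8.665 0.437 14.596
    endloop
  endfacet
  facet normal -0.7145 -0.6997 0.0000
    outer loop
      vertex 0.372 8.905 0.000
      vertex 8.665 0.437 14.596
      vertex 0.372 8.905 14.596
    endloop
  endfacet
  facet normal 0.2486 -0.9686 0.0000
    outer loop
      vertex 8.665 0.437 0.000
      vertex 20.146 3.384 0.000
      vertex 20.146 3.384 14.596
    endloop
  endfacet
  facet normal 0.2486 -0.9686 0.0000
    outer loop
      vertex 8.665 0.437 0.000
      vertex 20.146 3.384 14.596
      vertex 8.665 0.437 14.596
    endloop
  endfacet
  facet normal 0.9632 -0.2689 0.0000
    outer loop
      vertex 20.146 3.384 0.000
      vertex 23.334 14.801 0.000
      vertex 23.334 14.801 14.596
    endloop
  endfacet
  facet normal 0.9632 -0.2689 0.0000
    outer loop
      vertex 20.146 3.384 0.000
      vertex 23.334 14.801 14.596
      vertex 20.146 3.384 14.596
    endloop
  endfacet
endsolid part

The G0 Z moves step by Δz≈2.433 mm. Every layer's G1 loop is the same polygon, so the solid is a straight extrusion of it from z=0 to z≈14.6. Closing with flat bottom and top caps and triangulating gives 20 facets — a regular 6-sided prism (a cylinder approximated with 6 flat sides), circumscribed radius ≈ 11.9 mm, height ≈ 14.6 mm.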